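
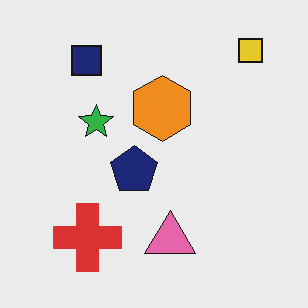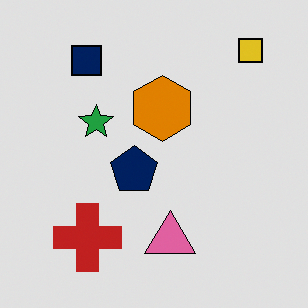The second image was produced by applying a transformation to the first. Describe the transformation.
Moderately posterized.

Each flat color has snapped to a coarser quantized level — most visibly, the near-white background has dropped to a flat grey.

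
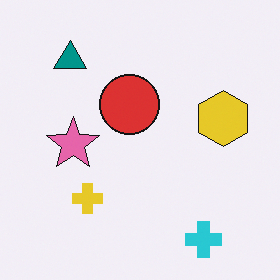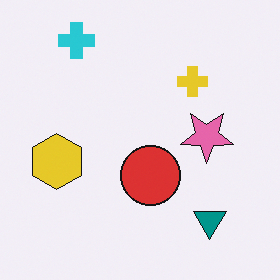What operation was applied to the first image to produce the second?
The second image is the first rotated 180°.

The cyan cross sits in the bottom-right of the first image and the top-left of the second — consistent with a whole-image 180° rotation.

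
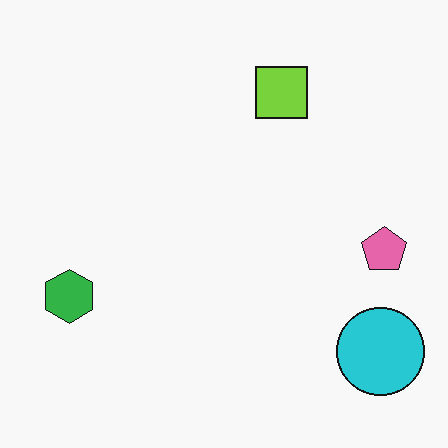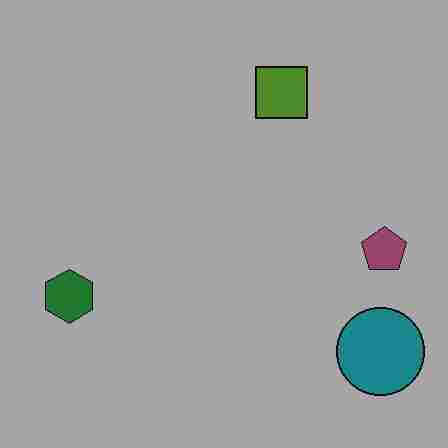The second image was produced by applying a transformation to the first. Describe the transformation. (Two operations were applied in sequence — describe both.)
Noticeably darkened, then degraded with heavy JPEG compression.

Every pixel — background and shapes alike — is uniformly darkened. Blocky 8×8 compression artifacts appear around shape edges and the flat background shows ringing — characteristic JPEG degradation.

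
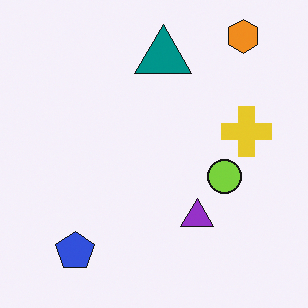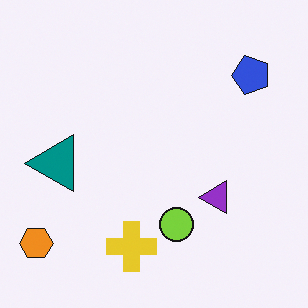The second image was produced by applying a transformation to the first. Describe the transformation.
This is the original image transposed (reflected across the top-left ↔ bottom-right diagonal).

Shapes have swapped their row and column positions — what was in the top-right is now in the bottom-left — a diagonal reflection.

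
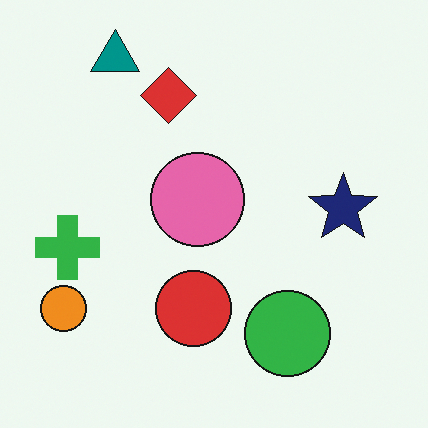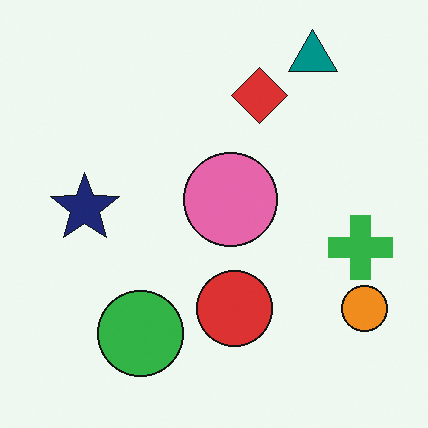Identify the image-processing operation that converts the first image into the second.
This is the original image flipped horizontally (left ↔ right).

The orange circle is in the bottom-left of the first image and the bottom-right of the second — shapes on opposite sides of the vertical midline have swapped in a mirror flip.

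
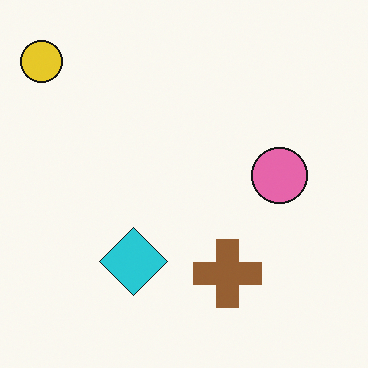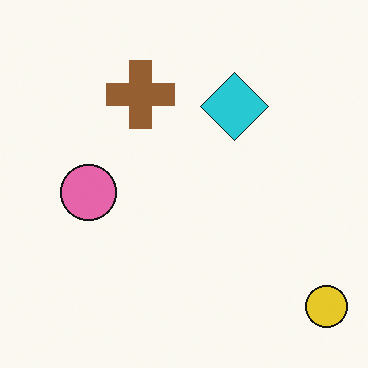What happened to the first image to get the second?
This is the original image rotated 180°.

The yellow circle sits in the top-left of the first image and the bottom-right of the second — consistent with a whole-image 180° rotation.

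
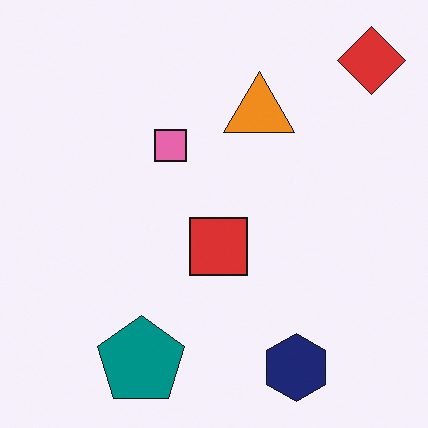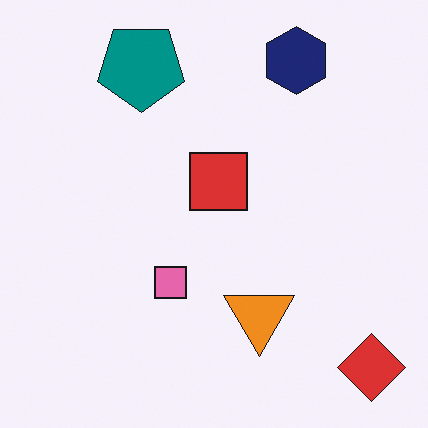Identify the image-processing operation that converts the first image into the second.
Flipped vertically (top ↔ bottom).

The red diamond is in the top-right of the first image and the bottom-right of the second — shapes on opposite sides of the horizontal midline have swapped in a mirror flip.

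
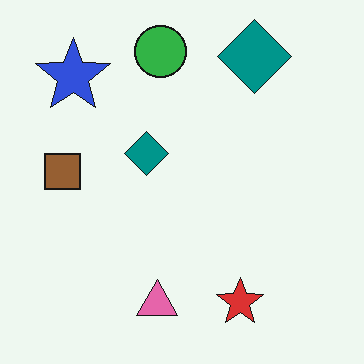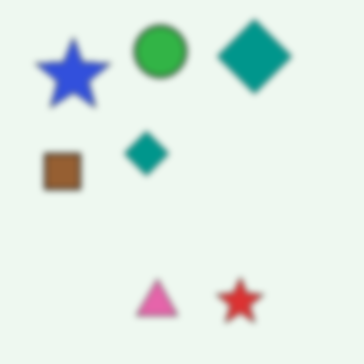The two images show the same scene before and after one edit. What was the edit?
It was moderately blurred.

Shape edges and outlines are uniformly softened across the whole image.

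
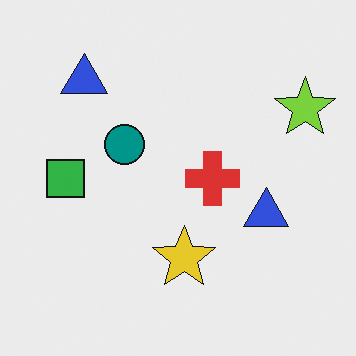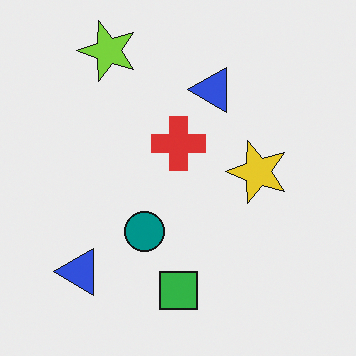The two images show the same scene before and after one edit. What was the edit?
Rotated 90° counter-clockwise.

The lime star sits in the top-right of the first image and the top-left of the second — consistent with a whole-image 90° counter-clockwise rotation.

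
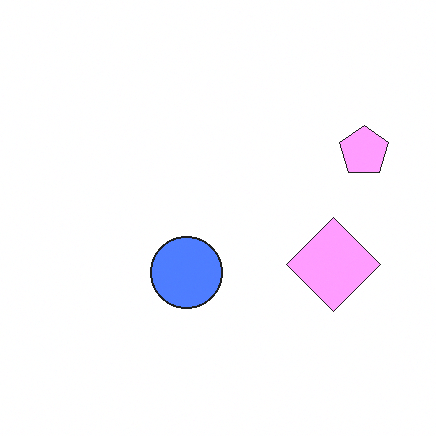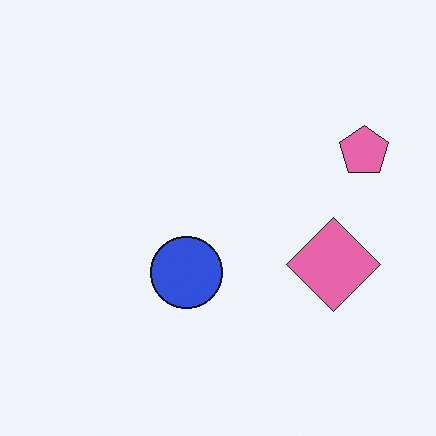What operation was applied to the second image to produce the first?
The transformation is: brightened a lot.

Every pixel — background and shapes alike — is uniformly brightened.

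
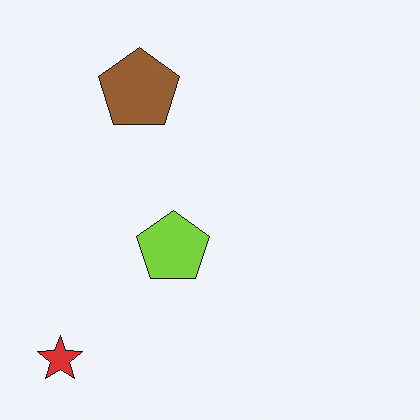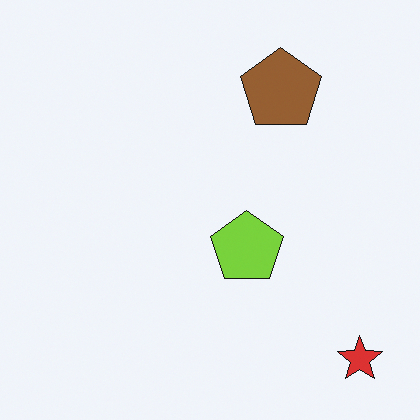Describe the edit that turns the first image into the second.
The transformation is: flipped horizontally (left ↔ right).

The red star is in the bottom-left of the first image and the bottom-right of the second — shapes on opposite sides of the vertical midline have swapped in a mirror flip.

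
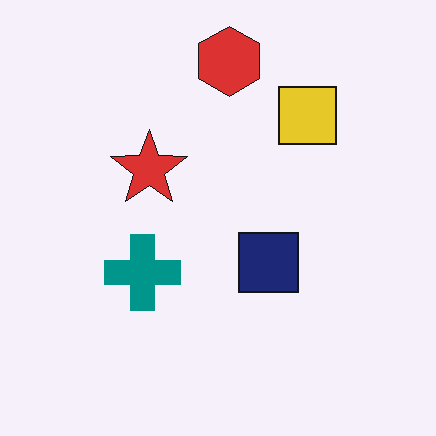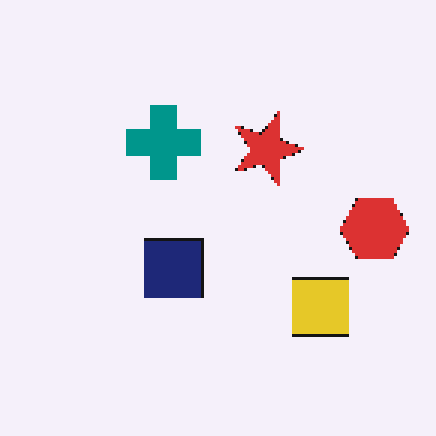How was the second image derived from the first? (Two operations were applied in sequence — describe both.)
It was rotated 90° clockwise, then lightly pixelated (a mild mosaic effect).

The red hexagon sits in the top of the first image and the right of the second — consistent with a whole-image 90° clockwise rotation. Shapes are reduced to large square blocks; fine edges and outlines are lost — a downscale-then-upscale (mosaic) effect.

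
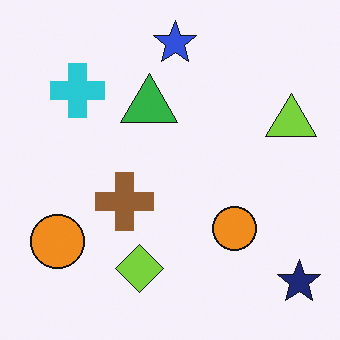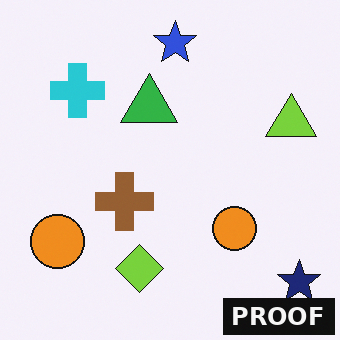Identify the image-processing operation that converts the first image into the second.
The second image is the first watermarked with the text "PROOF" in the lower-right corner.

A dark label reading "PROOF" appears in the lower-right corner.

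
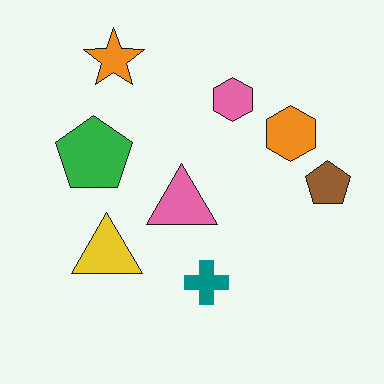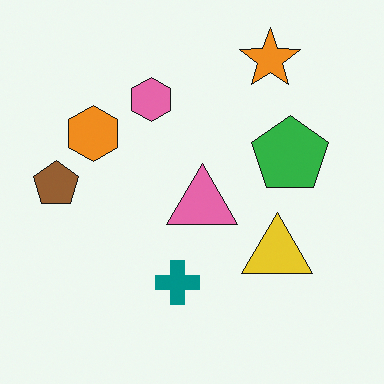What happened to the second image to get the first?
The first image is the second flipped horizontally (left ↔ right).

The brown pentagon is in the left of the second image and the right of the first — shapes on opposite sides of the vertical midline have swapped in a mirror flip.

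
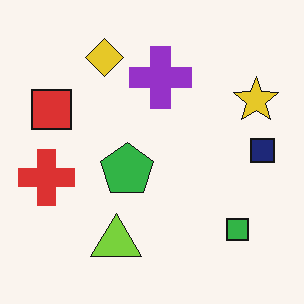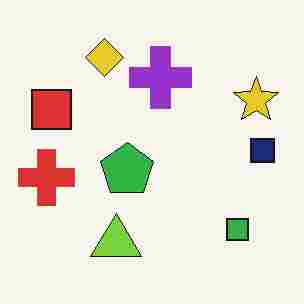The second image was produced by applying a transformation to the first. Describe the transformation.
This is the original image heavily JPEG-compressed with obvious blocking artifacts.

Blocky 8×8 compression artifacts appear around shape edges and the flat background shows ringing — characteristic JPEG degradation.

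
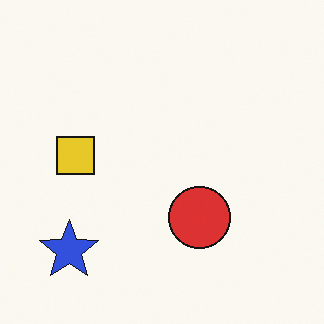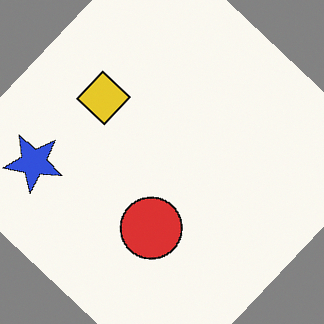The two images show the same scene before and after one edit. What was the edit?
The transformation is: rotated clockwise by a large amount — several tens of degrees.

Every shape is tilted by the same angle and the image corners show triangular fill wedges — a whole-image rotation by a non-right angle.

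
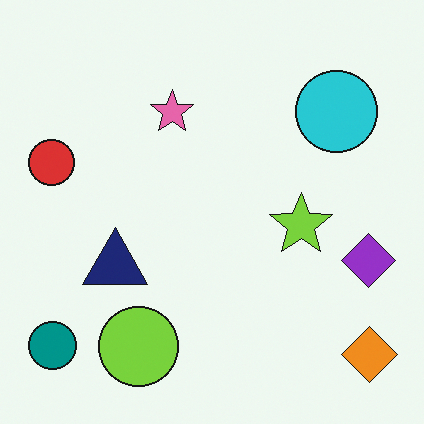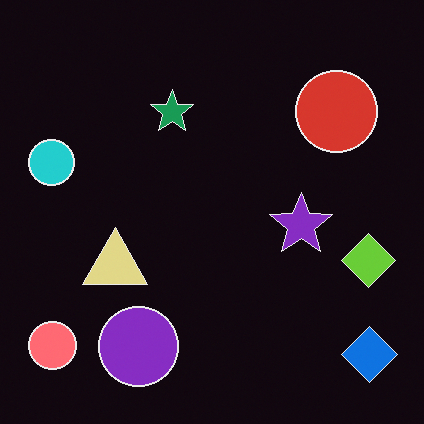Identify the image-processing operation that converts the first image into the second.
Color-inverted (negative).

The light background has become dark and every shape's color is its complement — a photographic negative.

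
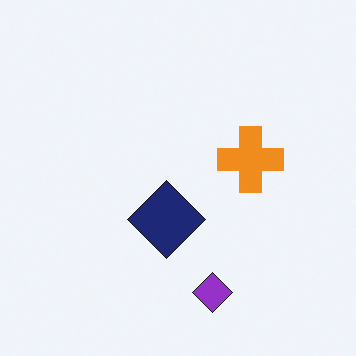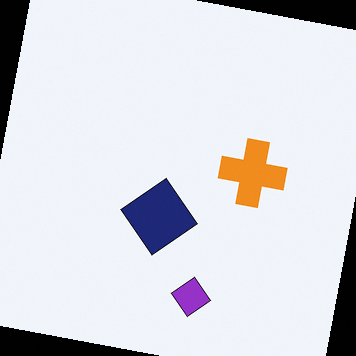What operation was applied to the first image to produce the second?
It was rotated clockwise by a small amount.

Every shape is tilted by the same angle and the image corners show triangular fill wedges — a whole-image rotation by a non-right angle.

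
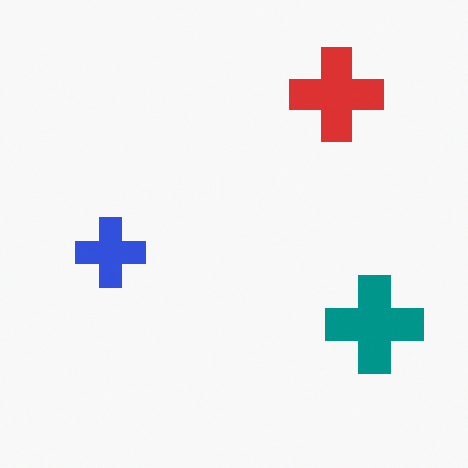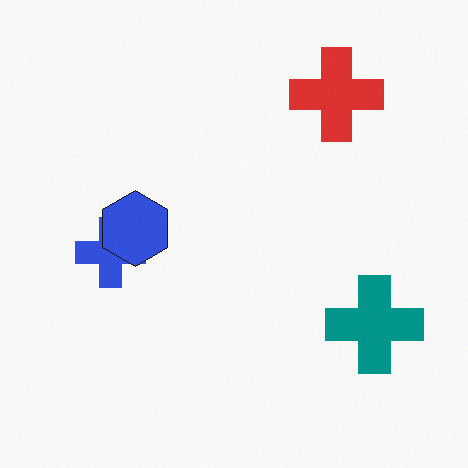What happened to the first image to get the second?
The image was overlaid with an additional blue hexagon.

A blue hexagon appears in the second image that is absent from the first.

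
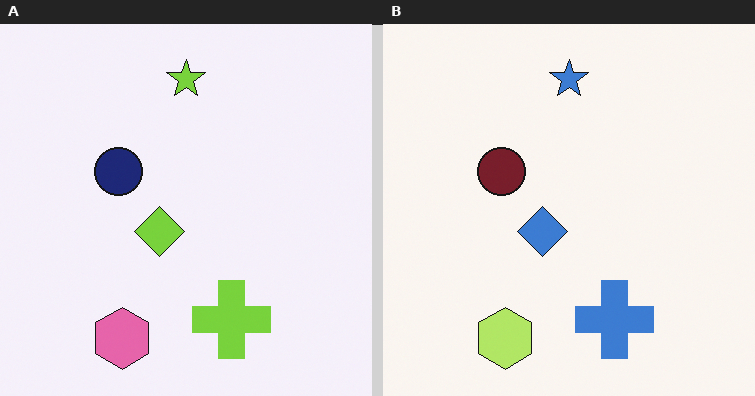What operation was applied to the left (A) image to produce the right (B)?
This is the original image hue-shifted through roughly a third of the color wheel.

Every shape's color has rotated by the same amount around the hue wheel — a uniform hue shift.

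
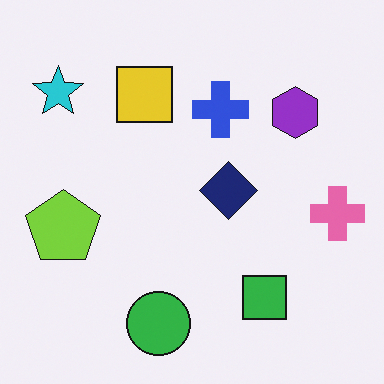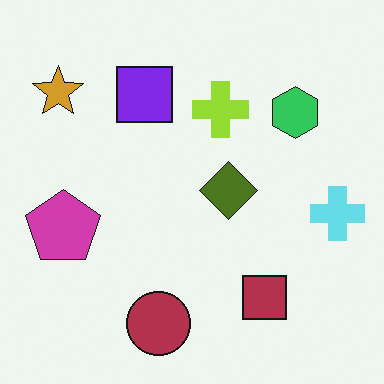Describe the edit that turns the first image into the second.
Hue-shifted through roughly half the color wheel.

Every shape's color has rotated by the same amount around the hue wheel — a uniform hue shift.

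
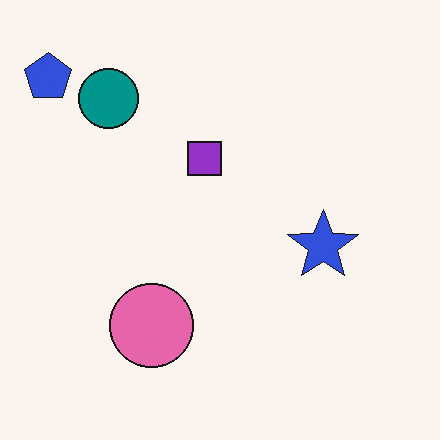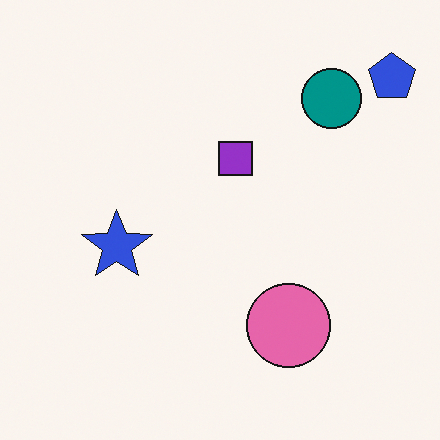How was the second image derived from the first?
The transformation is: flipped horizontally (left ↔ right).

The blue pentagon is in the top-left of the first image and the top-right of the second — shapes on opposite sides of the vertical midline have swapped in a mirror flip.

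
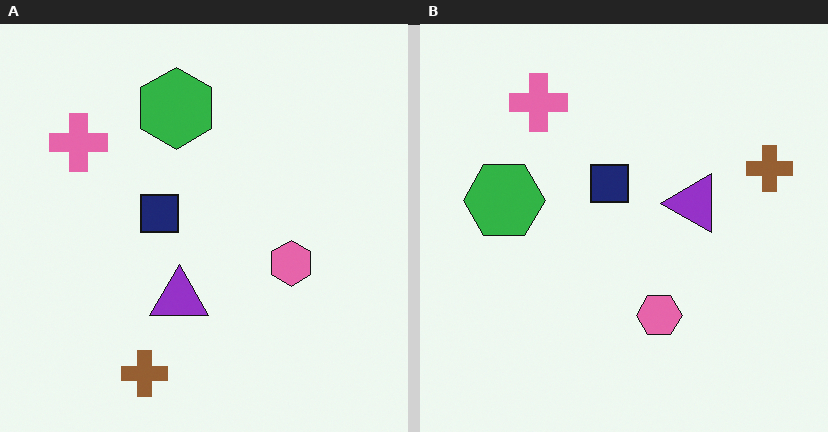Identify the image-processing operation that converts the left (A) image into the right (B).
The right (B) image is the left (A) transposed (reflected across the top-left ↔ bottom-right diagonal).

Shapes have swapped their row and column positions — what was in the top-right is now in the bottom-left — a diagonal reflection.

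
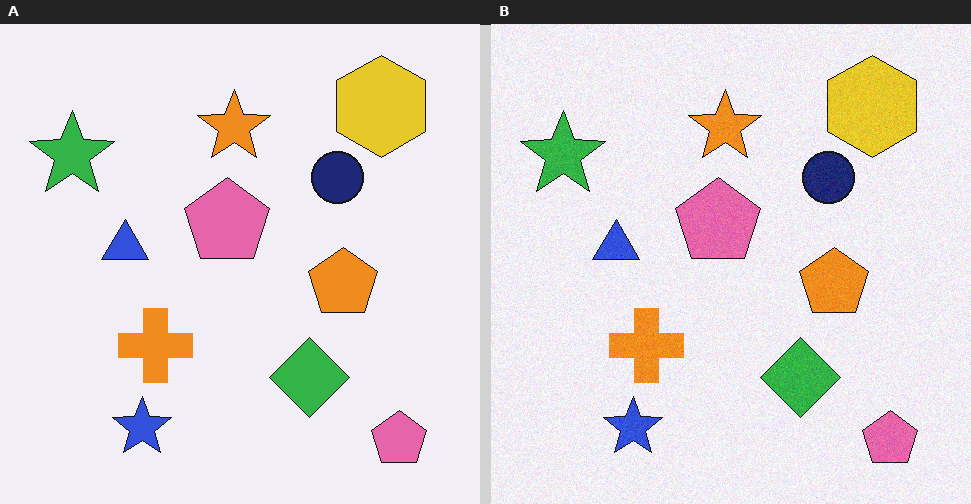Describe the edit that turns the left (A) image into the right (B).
The right (B) image is the left (A) degraded with subtle gaussian noise.

Random speckle covers the whole image, including the flat background.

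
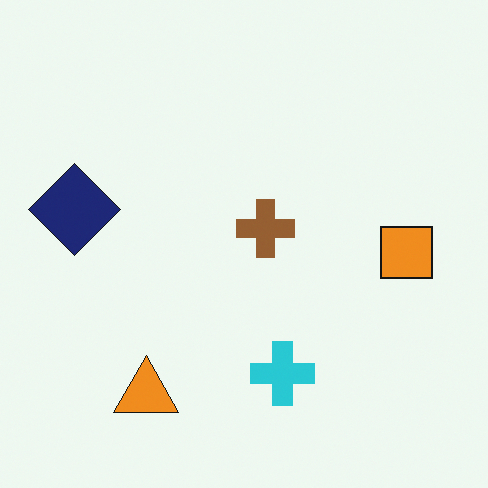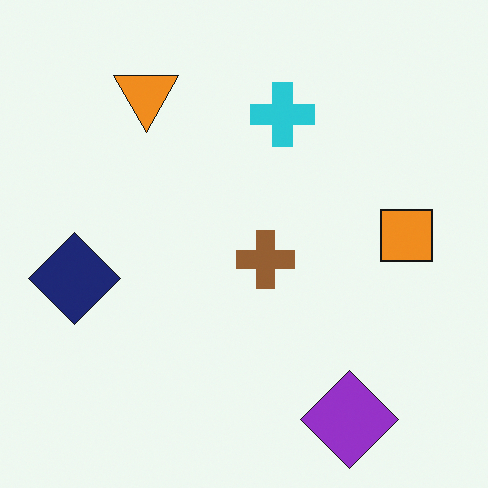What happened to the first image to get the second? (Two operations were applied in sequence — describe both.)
The transformation is: flipped vertically (top ↔ bottom), then overlaid with an additional purple diamond.

The orange triangle is in the bottom-left of the first image and the top-left of the second — shapes on opposite sides of the horizontal midline have swapped in a mirror flip. A purple diamond appears in the second image that is absent from the first.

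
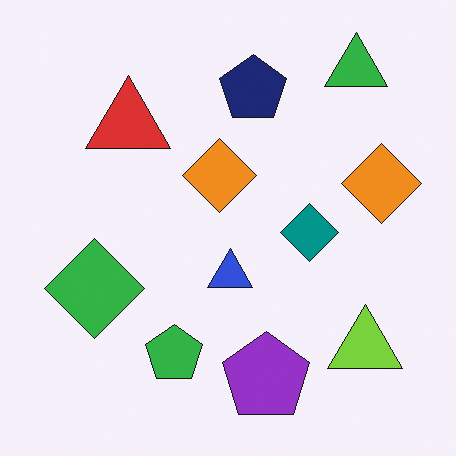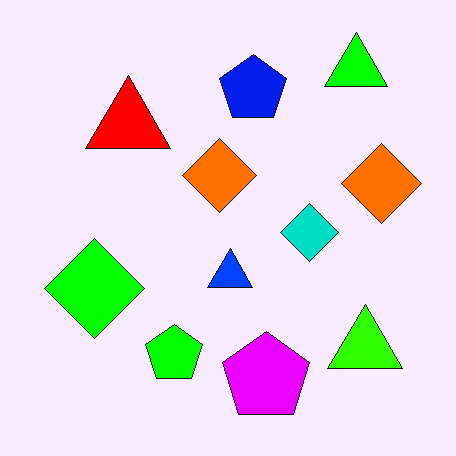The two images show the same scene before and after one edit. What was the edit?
The transformation is: made much more vivid (saturation change).

All colors are more vivid — a global saturation change.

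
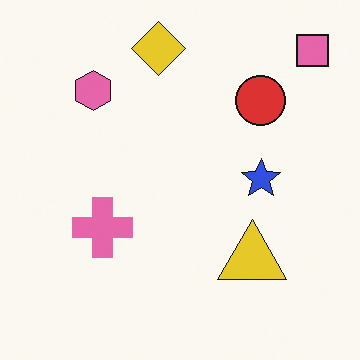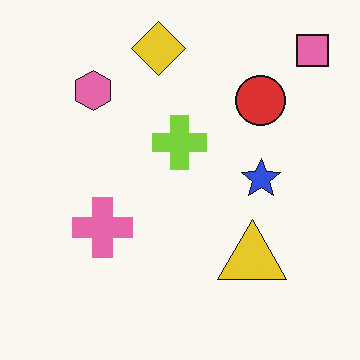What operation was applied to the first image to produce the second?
The second image is the first overlaid with an additional lime cross.

A lime cross appears in the second image that is absent from the first.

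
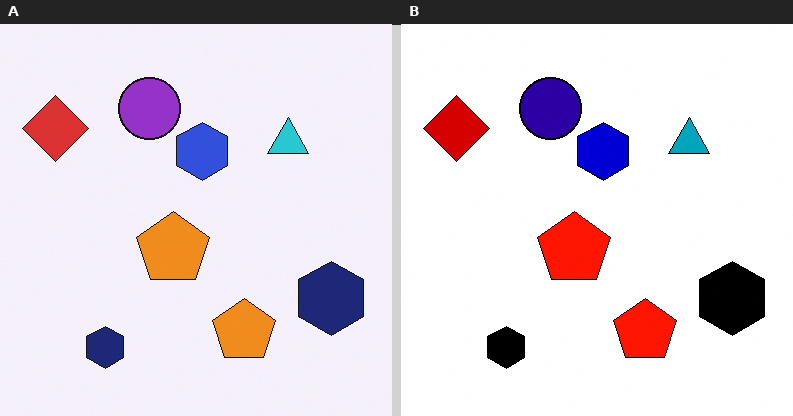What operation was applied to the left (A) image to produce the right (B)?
The transformation is: given much higher contrast.

Tones are pushed away from mid-grey across the whole image — a global contrast change.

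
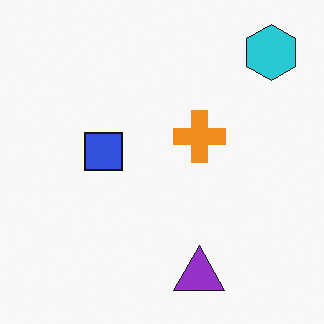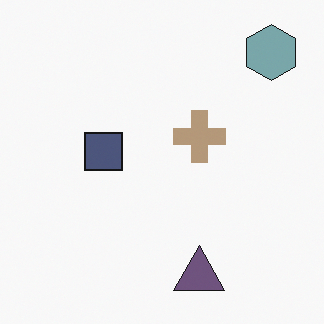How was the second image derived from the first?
It was heavily desaturated.

All colors are more muted and greyish — a global saturation change.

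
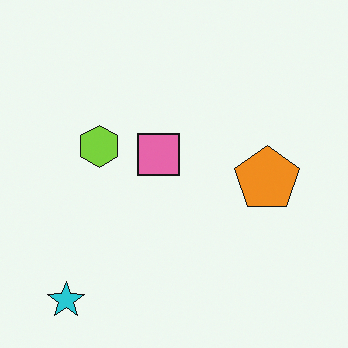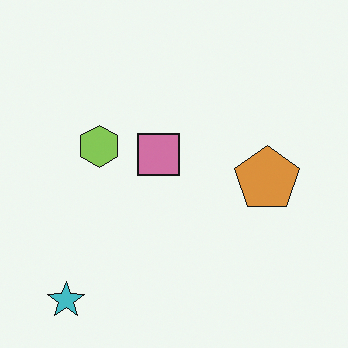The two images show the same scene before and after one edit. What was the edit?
The image was slightly desaturated.

All colors are more muted and greyish — a global saturation change.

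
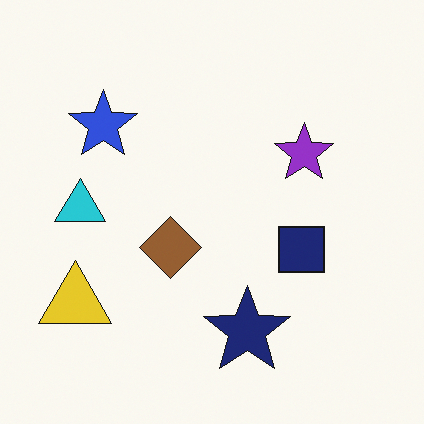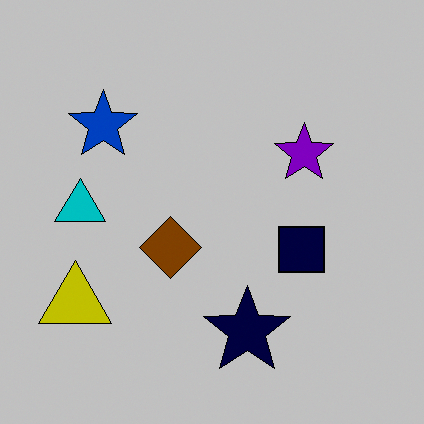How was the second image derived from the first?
The transformation is: aggressively posterized.

Each flat color has snapped to a coarser quantized level — most visibly, the near-white background has dropped to a flat grey.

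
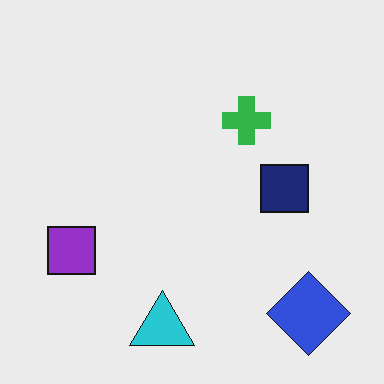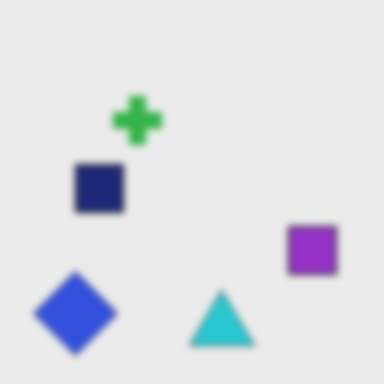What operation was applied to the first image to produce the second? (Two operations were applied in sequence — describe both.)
The image was moderately blurred, then flipped horizontally (left ↔ right).

Shape edges and outlines are uniformly softened across the whole image. The purple square is in the left of the first image and the right of the second — shapes on opposite sides of the vertical midline have swapped in a mirror flip.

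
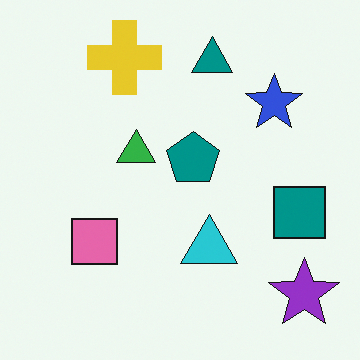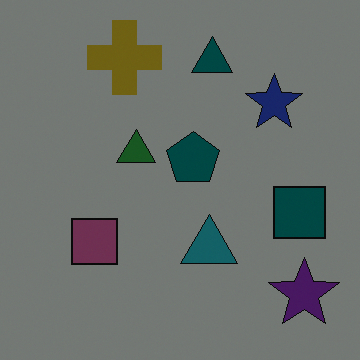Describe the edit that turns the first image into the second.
The second image is the first substantially darkened.

Every pixel — background and shapes alike — is uniformly darkened.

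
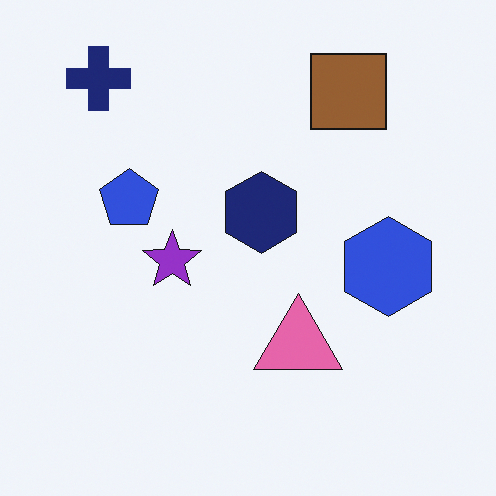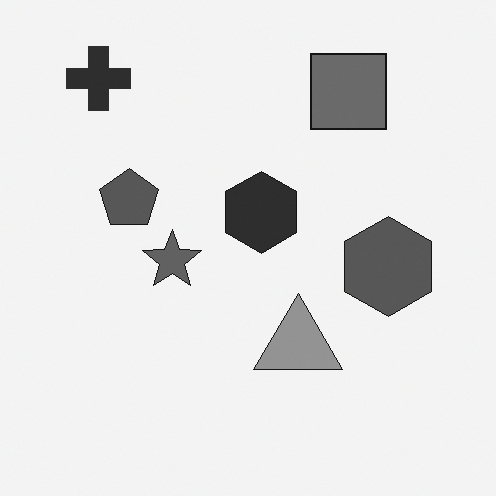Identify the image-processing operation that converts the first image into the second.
The image was converted to grayscale.

All color is removed — every shape is now a shade of grey.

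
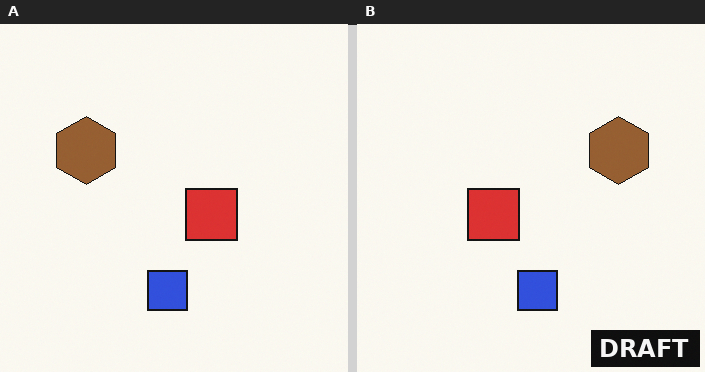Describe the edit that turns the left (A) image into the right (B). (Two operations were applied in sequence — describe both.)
The transformation is: flipped horizontally (left ↔ right), then watermarked with the text "DRAFT" in the lower-right corner.

The brown hexagon is in the left of the left (A) image and the right of the right (B) — shapes on opposite sides of the vertical midline have swapped in a mirror flip. A dark label reading "DRAFT" appears in the lower-right corner.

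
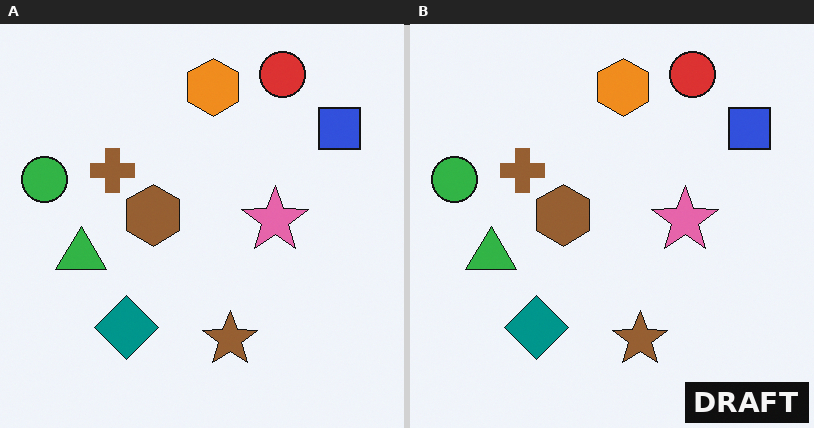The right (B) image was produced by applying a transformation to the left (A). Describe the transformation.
It was watermarked with the text "DRAFT" in the lower-right corner.

A dark label reading "DRAFT" appears in the lower-right corner.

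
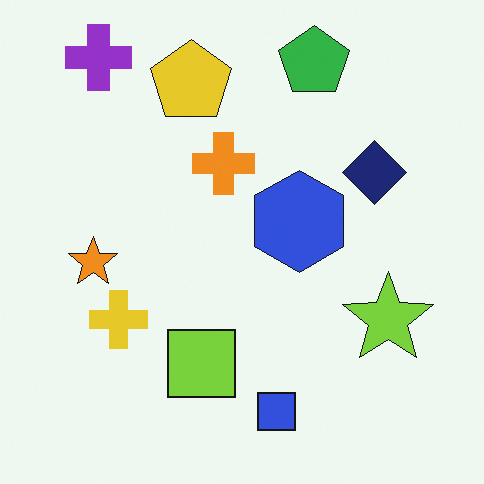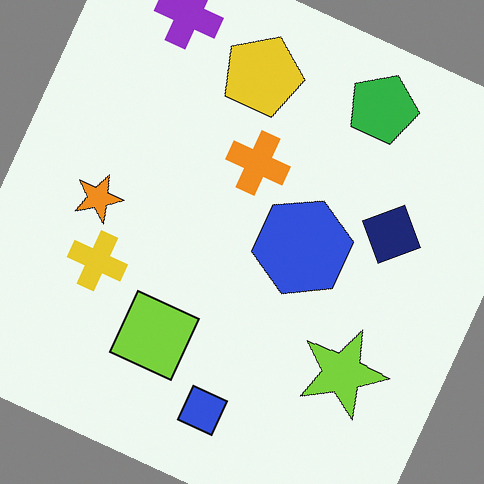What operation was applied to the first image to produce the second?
This is the original image rotated clockwise by a clearly visible amount.

Every shape is tilted by the same angle and the image corners show triangular fill wedges — a whole-image rotation by a non-right angle.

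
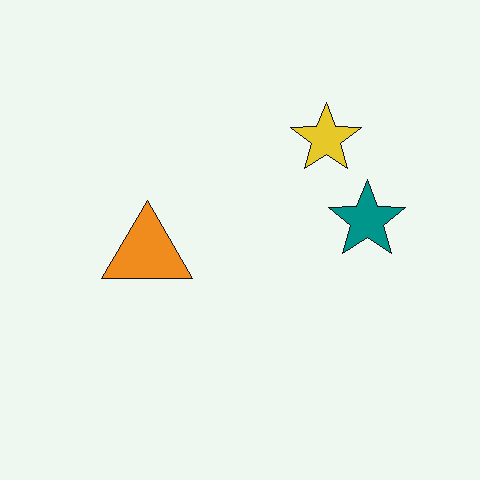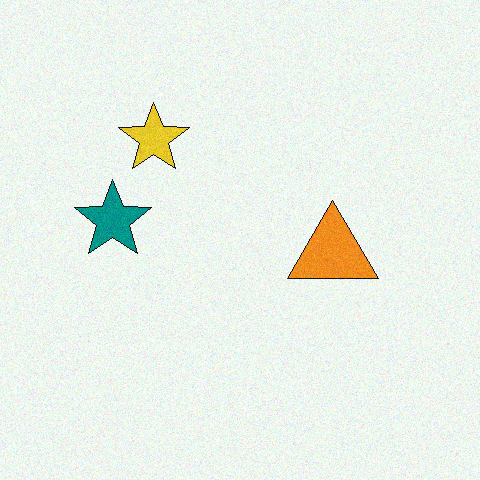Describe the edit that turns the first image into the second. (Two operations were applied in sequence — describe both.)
The transformation is: degraded with a light layer of grain, then flipped horizontally (left ↔ right).

Random speckle covers the whole image, including the flat background. The teal star is in the right of the first image and the left of the second — shapes on opposite sides of the vertical midline have swapped in a mirror flip.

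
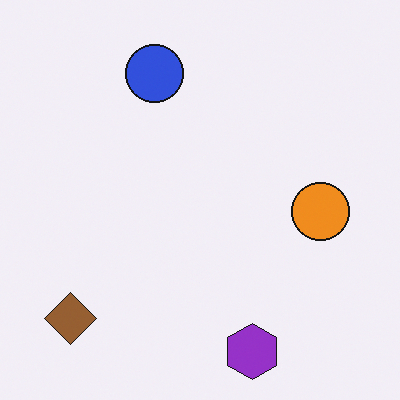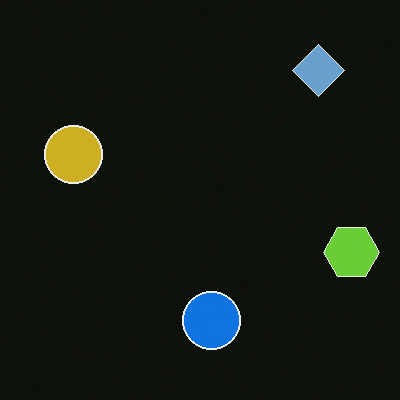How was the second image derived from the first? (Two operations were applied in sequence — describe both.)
The image was transposed (reflected across the top-left ↔ bottom-right diagonal), then color-inverted (negative).

Shapes have swapped their row and column positions — what was in the top-right is now in the bottom-left — a diagonal reflection. The light background has become dark and every shape's color is its complement — a photographic negative.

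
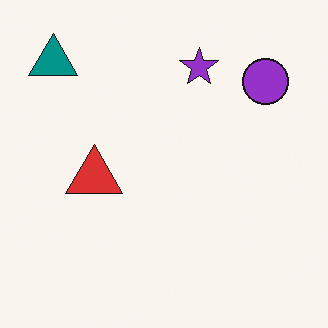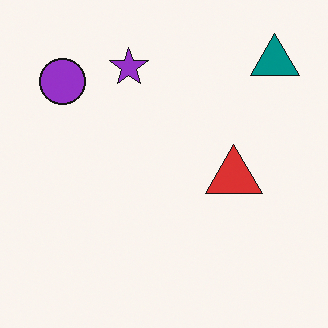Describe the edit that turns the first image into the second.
It was flipped horizontally (left ↔ right).

The teal triangle is in the top-left of the first image and the top-right of the second — shapes on opposite sides of the vertical midline have swapped in a mirror flip.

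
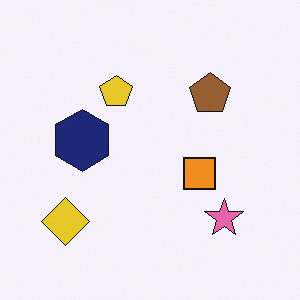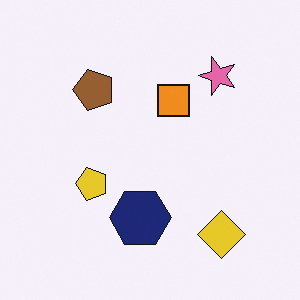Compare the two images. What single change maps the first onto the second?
The transformation is: rotated 90° counter-clockwise.

The yellow diamond sits in the bottom-left of the first image and the bottom-right of the second — consistent with a whole-image 90° counter-clockwise rotation.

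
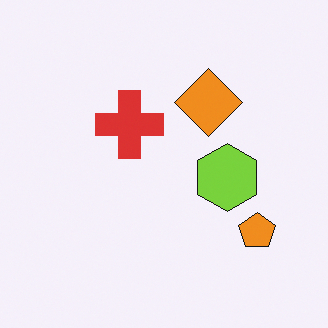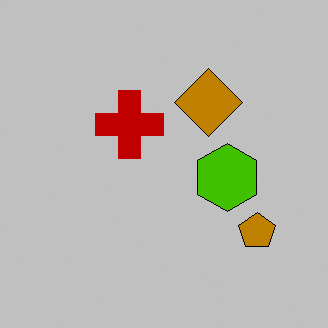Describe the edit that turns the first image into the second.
It was aggressively posterized.

Each flat color has snapped to a coarser quantized level — most visibly, the near-white background has dropped to a flat grey.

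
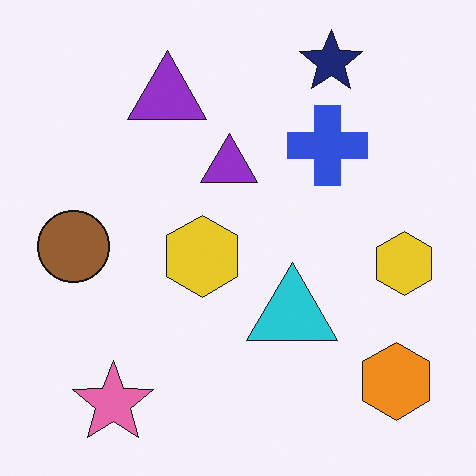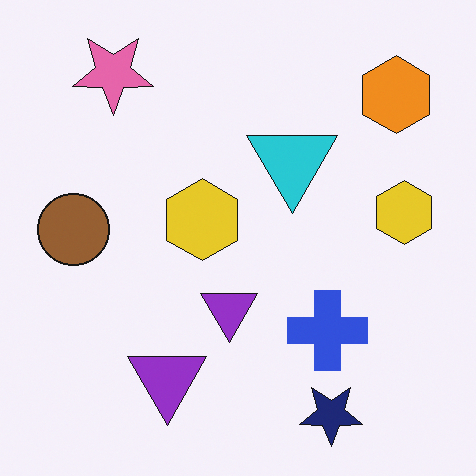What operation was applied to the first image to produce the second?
The image was flipped vertically (top ↔ bottom).

The navy star is in the top-right of the first image and the bottom-right of the second — shapes on opposite sides of the horizontal midline have swapped in a mirror flip.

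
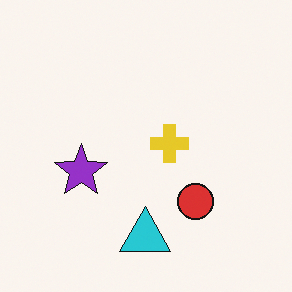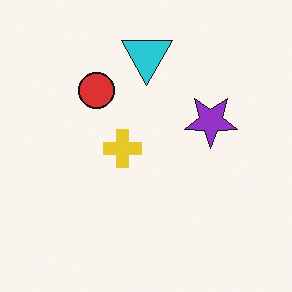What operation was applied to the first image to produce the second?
The transformation is: rotated 180°.

The cyan triangle sits in the bottom of the first image and the top of the second — consistent with a whole-image 180° rotation.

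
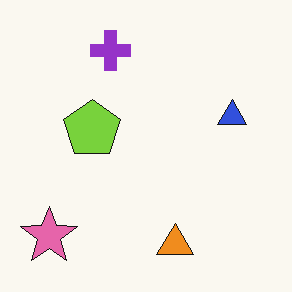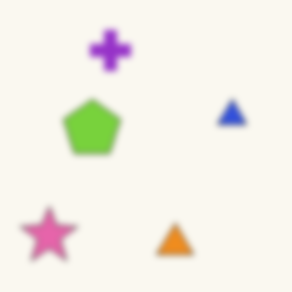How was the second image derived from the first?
The second image is the first moderately blurred.

Shape edges and outlines are uniformly softened across the whole image.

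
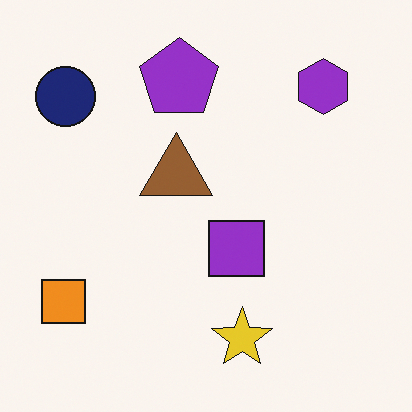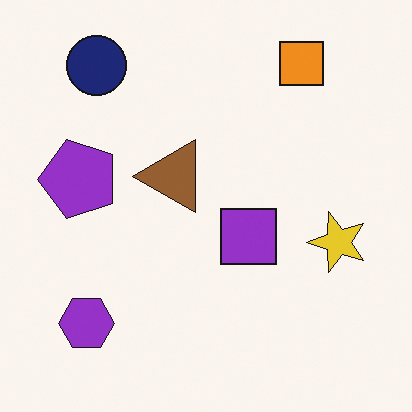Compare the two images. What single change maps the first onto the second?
The transformation is: transposed (reflected across the top-left ↔ bottom-right diagonal).

Shapes have swapped their row and column positions — what was in the top-right is now in the bottom-left — a diagonal reflection.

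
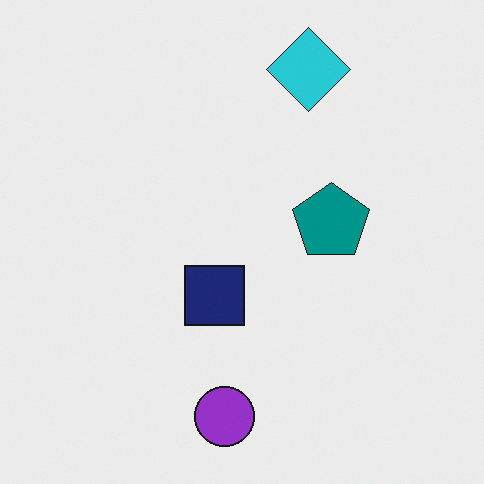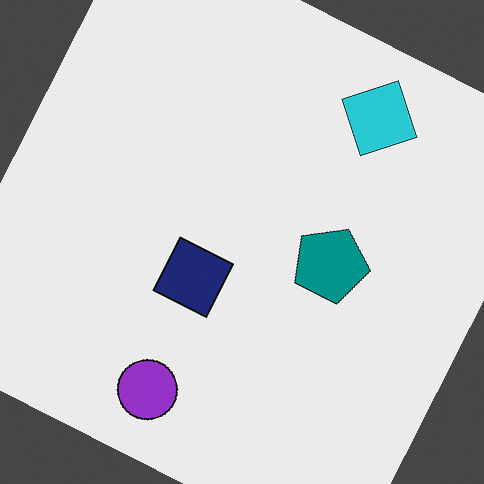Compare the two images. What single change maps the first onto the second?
The second image is the first rotated clockwise by a moderate amount.

Every shape is tilted by the same angle and the image corners show triangular fill wedges — a whole-image rotation by a non-right angle.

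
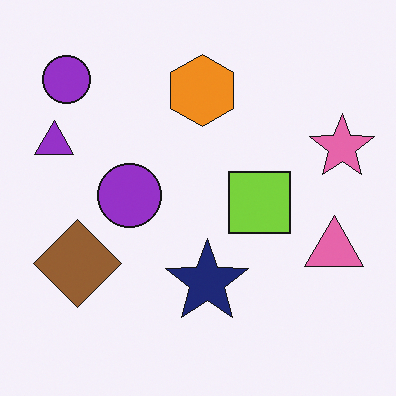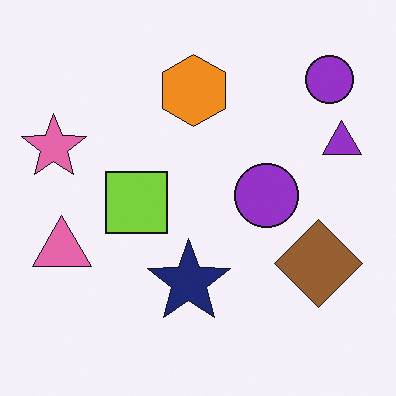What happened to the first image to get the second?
Flipped horizontally (left ↔ right).

The pink star is in the right of the first image and the left of the second — shapes on opposite sides of the vertical midline have swapped in a mirror flip.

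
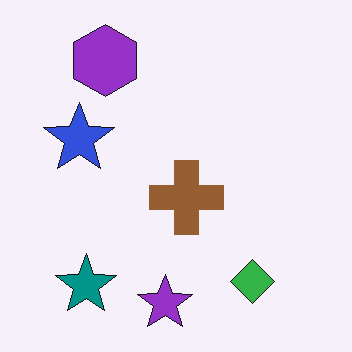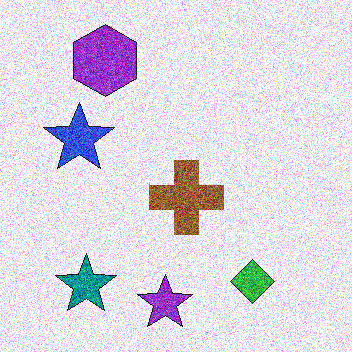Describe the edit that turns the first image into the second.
The transformation is: degraded with a thick layer of grain.

Random speckle covers the whole image, including the flat background.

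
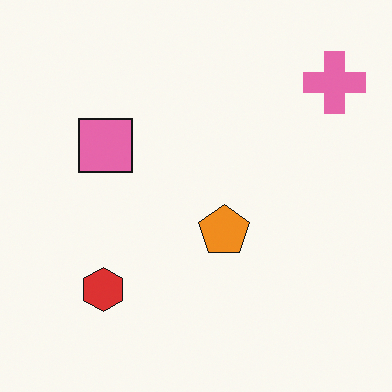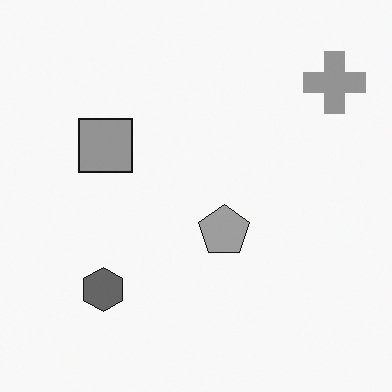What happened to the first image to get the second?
The transformation is: converted to grayscale.

All color is removed — every shape is now a shade of grey.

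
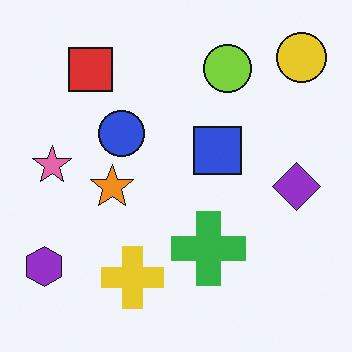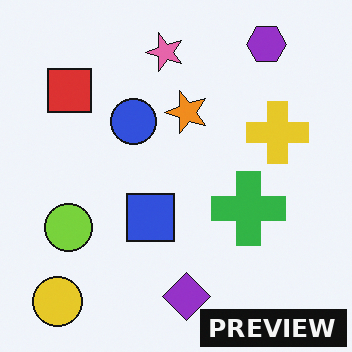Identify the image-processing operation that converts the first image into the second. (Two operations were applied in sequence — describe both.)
Transposed (reflected across the top-left ↔ bottom-right diagonal), then watermarked with the text "PREVIEW" in the lower-right corner.

Shapes have swapped their row and column positions — what was in the top-right is now in the bottom-left — a diagonal reflection. A dark label reading "PREVIEW" appears in the lower-right corner.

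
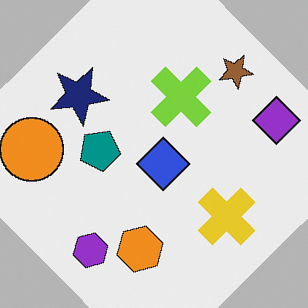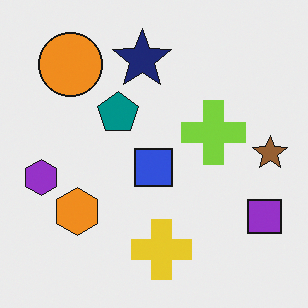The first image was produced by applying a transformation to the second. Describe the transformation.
Rotated counter-clockwise by a large amount — several tens of degrees.

Every shape is tilted by the same angle and the image corners show triangular fill wedges — a whole-image rotation by a non-right angle.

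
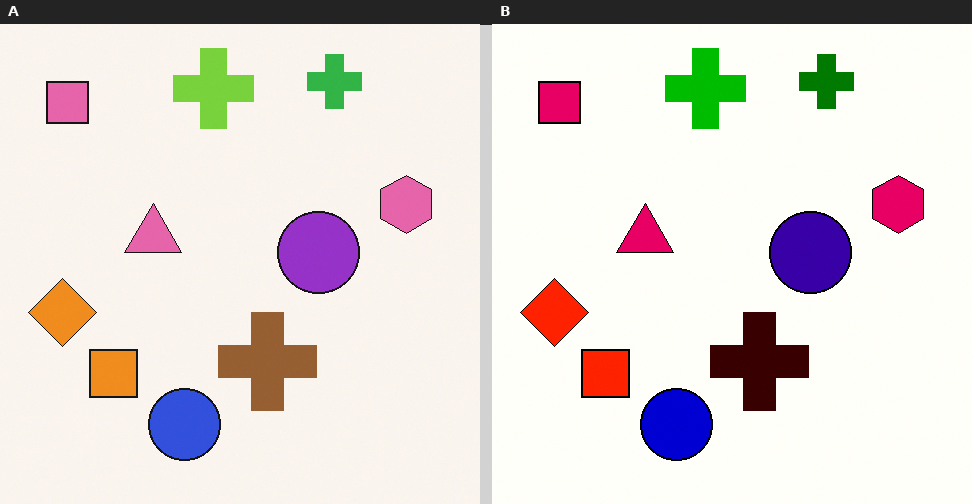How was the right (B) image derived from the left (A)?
This is the original image given much higher contrast.

Tones are pushed away from mid-grey across the whole image — a global contrast change.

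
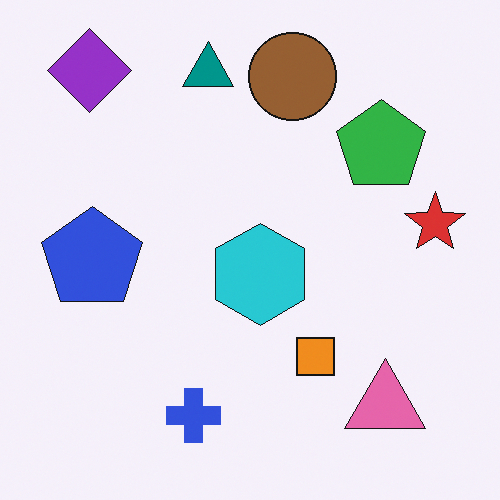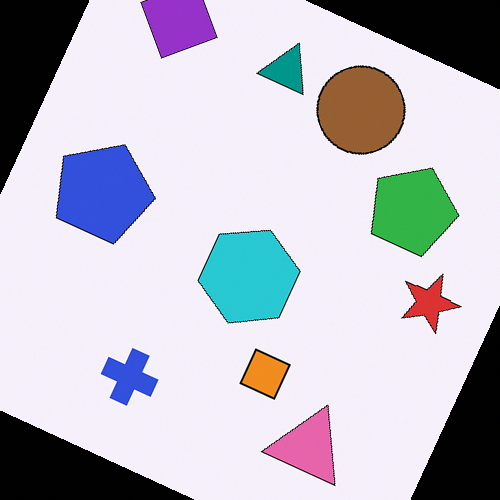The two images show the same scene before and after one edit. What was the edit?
It was rotated clockwise by a moderate amount.

Every shape is tilted by the same angle and the image corners show triangular fill wedges — a whole-image rotation by a non-right angle.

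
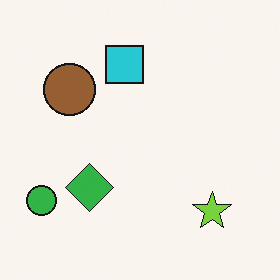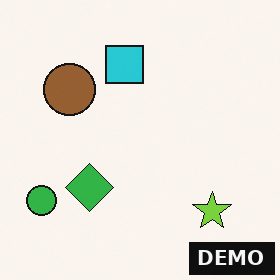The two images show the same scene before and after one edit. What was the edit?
It was watermarked with the text "DEMO" in the lower-right corner.

A dark label reading "DEMO" appears in the lower-right corner.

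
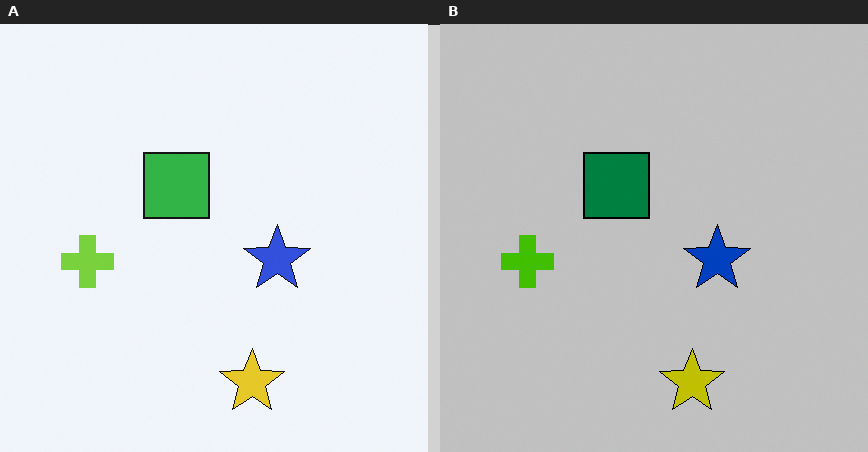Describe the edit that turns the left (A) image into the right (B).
It was heavily posterized to just a handful of flat colors.

Each flat color has snapped to a coarser quantized level — most visibly, the near-white background has dropped to a flat grey.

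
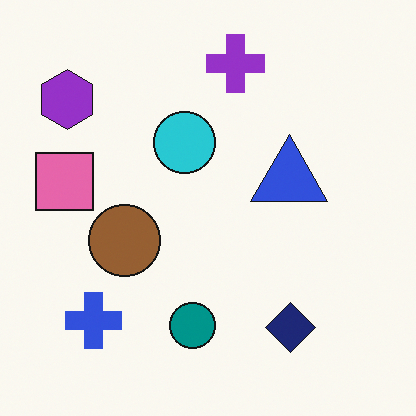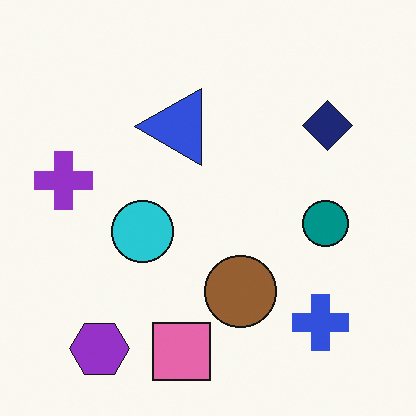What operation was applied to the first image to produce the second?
Rotated 90° counter-clockwise.

The purple hexagon sits in the top-left of the first image and the bottom-left of the second — consistent with a whole-image 90° counter-clockwise rotation.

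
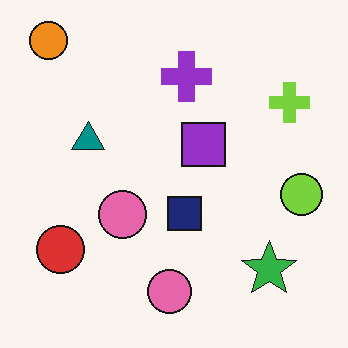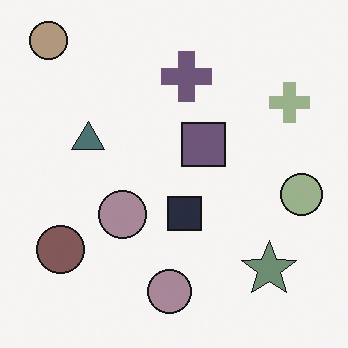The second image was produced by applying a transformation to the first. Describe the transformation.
It was made much more muted (saturation change).

All colors are more muted and greyish — a global saturation change.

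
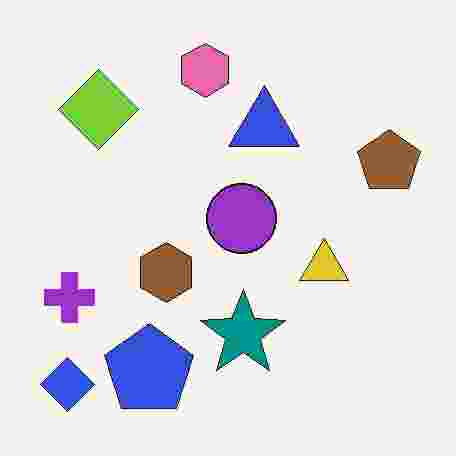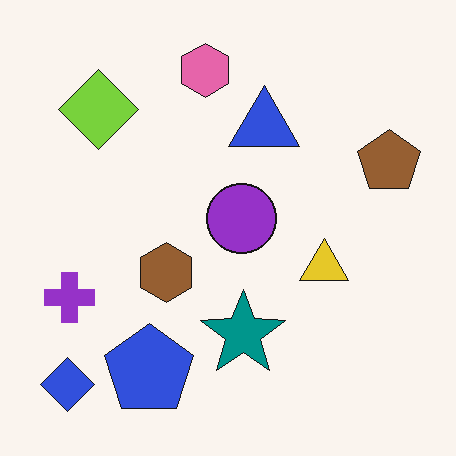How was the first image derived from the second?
The image was degraded with heavy JPEG compression.

Blocky 8×8 compression artifacts appear around shape edges and the flat background shows ringing — characteristic JPEG degradation.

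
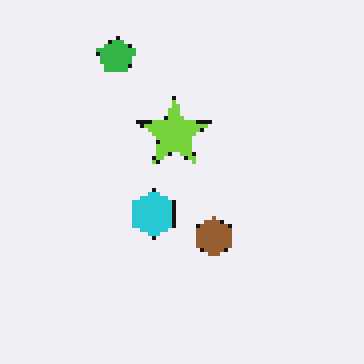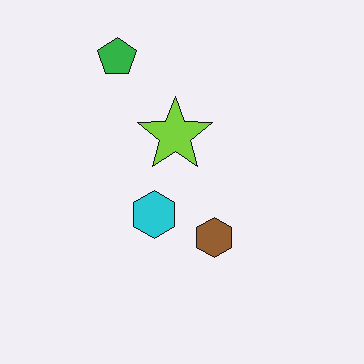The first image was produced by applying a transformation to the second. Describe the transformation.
The first image is the second lightly pixelated (a mild mosaic effect).

Shapes are reduced to large square blocks; fine edges and outlines are lost — a downscale-then-upscale (mosaic) effect.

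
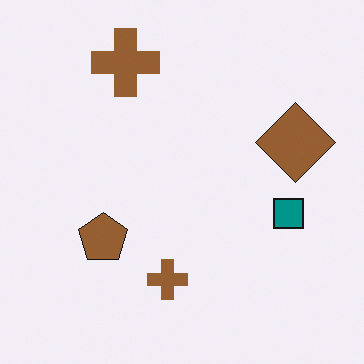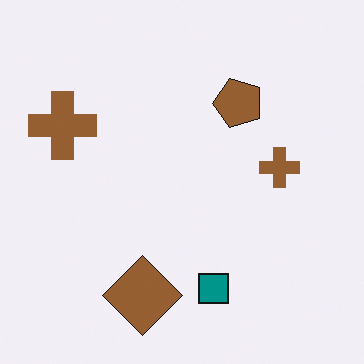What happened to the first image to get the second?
The transformation is: transposed (reflected across the top-left ↔ bottom-right diagonal).

Shapes have swapped their row and column positions — what was in the top-right is now in the bottom-left — a diagonal reflection.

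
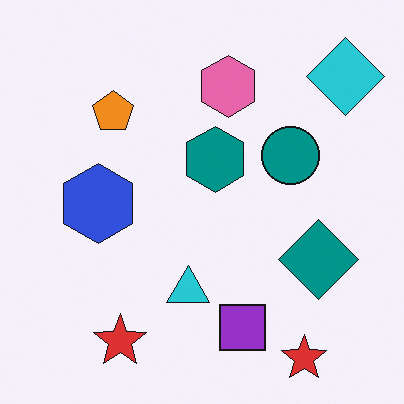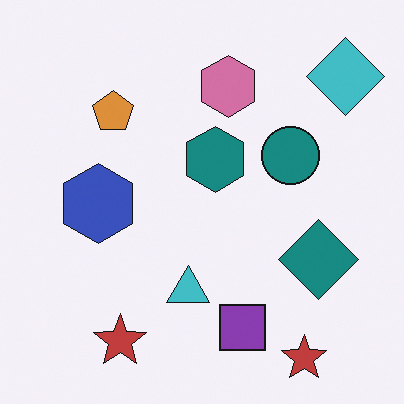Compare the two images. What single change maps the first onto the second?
It was slightly desaturated.

All colors are more muted and greyish — a global saturation change.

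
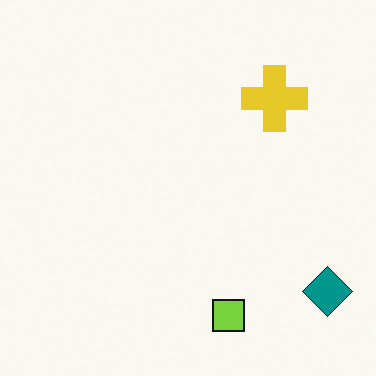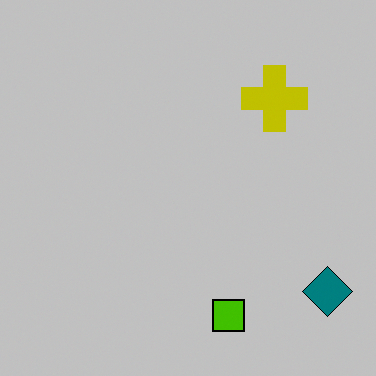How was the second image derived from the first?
Heavily posterized to just a handful of flat colors.

Each flat color has snapped to a coarser quantized level — most visibly, the near-white background has dropped to a flat grey.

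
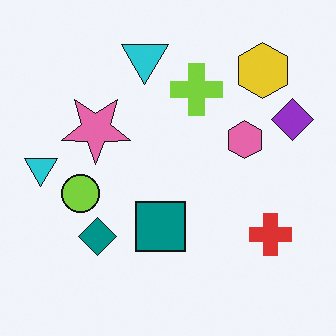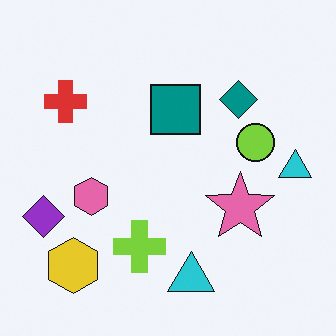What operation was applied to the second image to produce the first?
The transformation is: rotated 180°.

The yellow hexagon sits in the bottom-left of the second image and the top-right of the first — consistent with a whole-image 180° rotation.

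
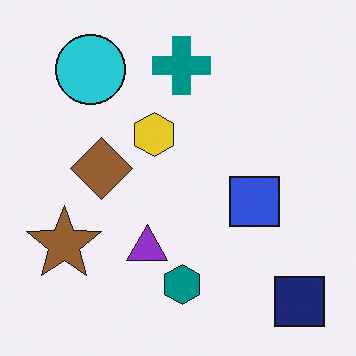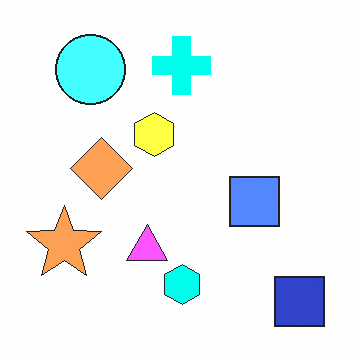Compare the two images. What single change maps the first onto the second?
This is the original image noticeably brightened.

Every pixel — background and shapes alike — is uniformly brightened.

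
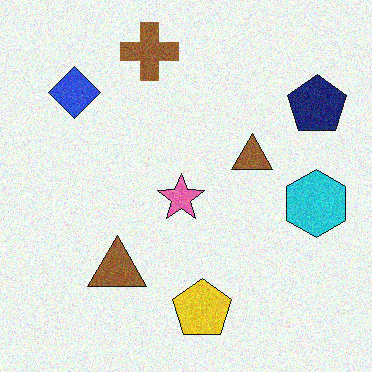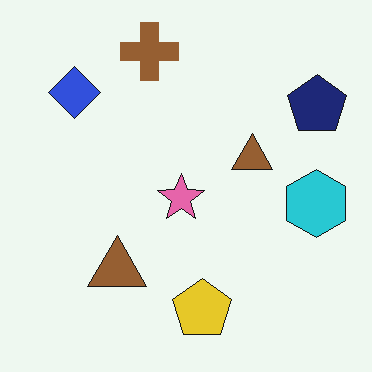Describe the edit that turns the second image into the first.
The first image is the second degraded with visible gaussian noise.

Random speckle covers the whole image, including the flat background.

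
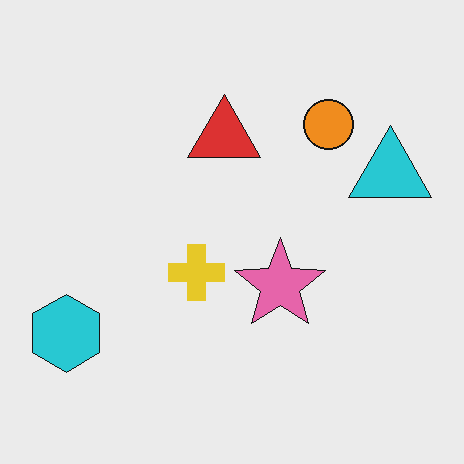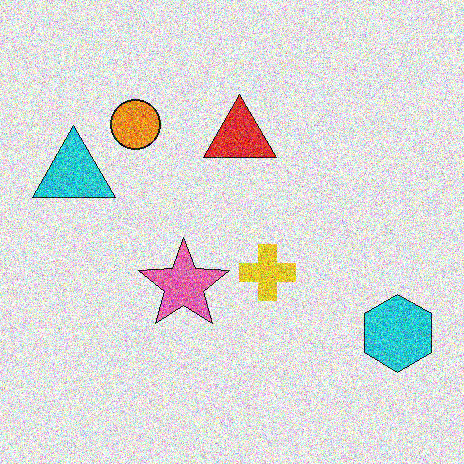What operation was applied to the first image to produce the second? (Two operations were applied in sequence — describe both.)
This is the original image degraded with heavy additive noise, then flipped horizontally (left ↔ right).

Random speckle covers the whole image, including the flat background. The cyan hexagon is in the bottom-left of the first image and the bottom-right of the second — shapes on opposite sides of the vertical midline have swapped in a mirror flip.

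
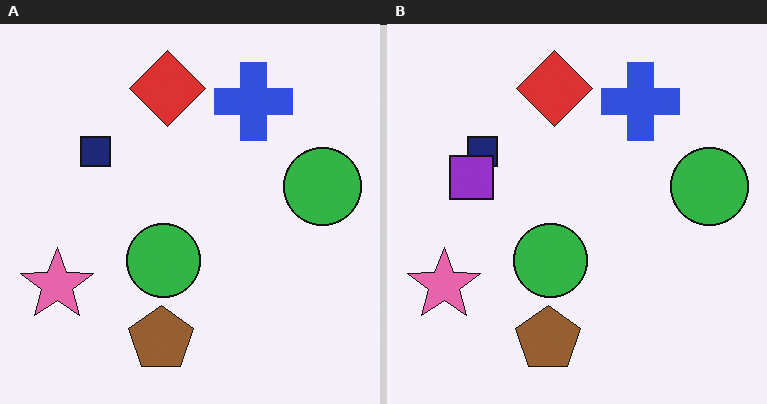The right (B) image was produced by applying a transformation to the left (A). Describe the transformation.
The transformation is: overlaid with an additional purple square.

A purple square appears in the right (B) image that is absent from the left (A).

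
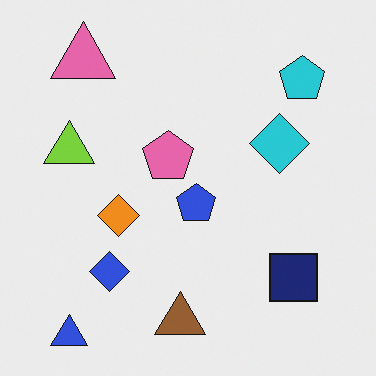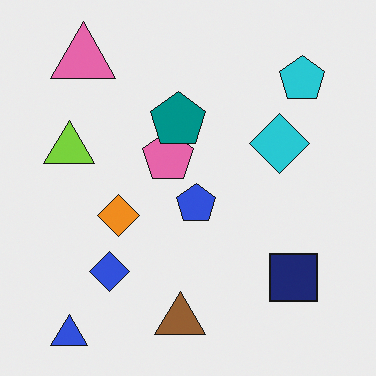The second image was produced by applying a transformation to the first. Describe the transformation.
The image was overlaid with an additional teal pentagon.

A teal pentagon appears in the second image that is absent from the first.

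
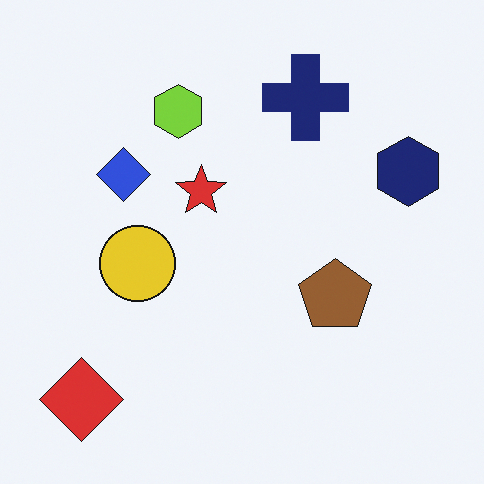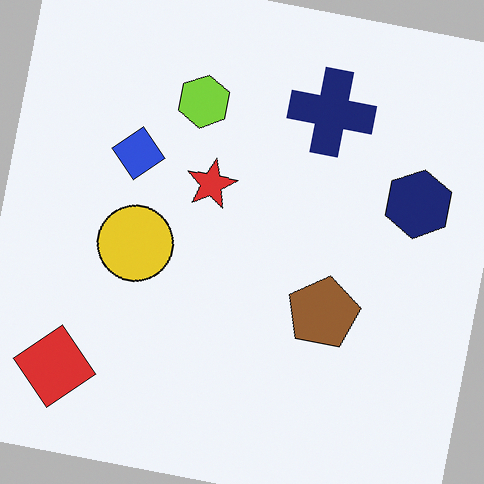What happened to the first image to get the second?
The image was rotated clockwise by a few degrees.

Every shape is tilted by the same angle and the image corners show triangular fill wedges — a whole-image rotation by a non-right angle.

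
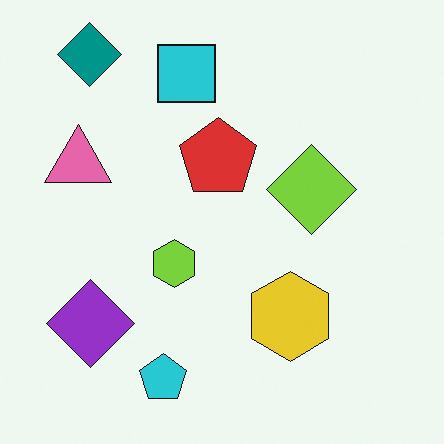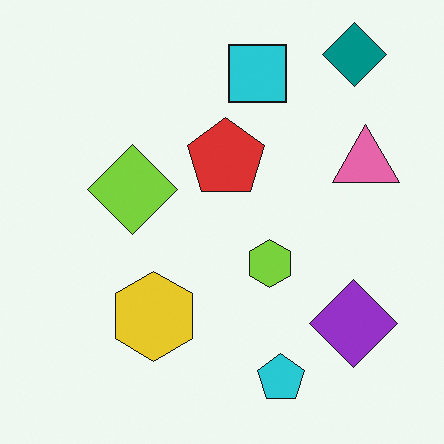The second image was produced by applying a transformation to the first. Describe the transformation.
Flipped horizontally (left ↔ right).

The pink triangle is in the left of the first image and the right of the second — shapes on opposite sides of the vertical midline have swapped in a mirror flip.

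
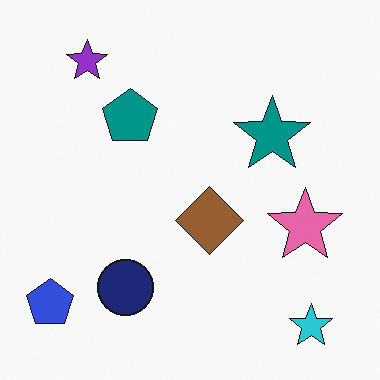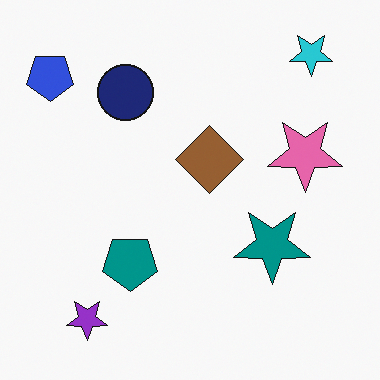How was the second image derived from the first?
The image was flipped vertically (top ↔ bottom).

The cyan star is in the bottom-right of the first image and the top-right of the second — shapes on opposite sides of the horizontal midline have swapped in a mirror flip.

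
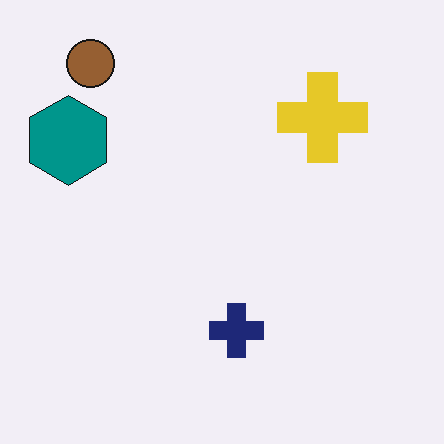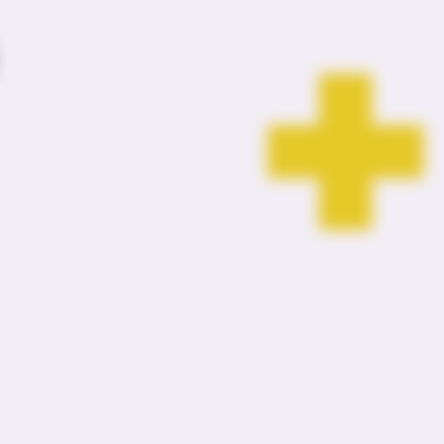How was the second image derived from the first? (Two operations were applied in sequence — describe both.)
This is the original image moderately blurred, then cropped to a noticeably smaller region and rescaled.

Shape edges and outlines are uniformly softened across the whole image. The visible shapes are larger and the field of view is narrower; shapes near the original edges may be partly or wholly outside the frame — a crop-and-rescale.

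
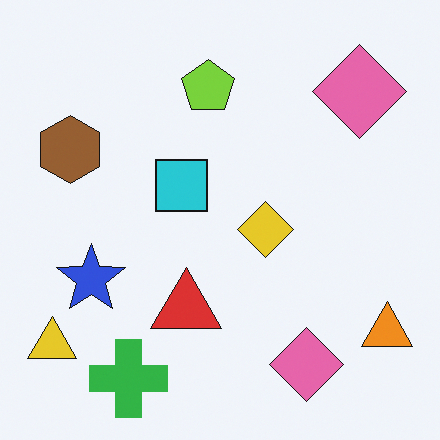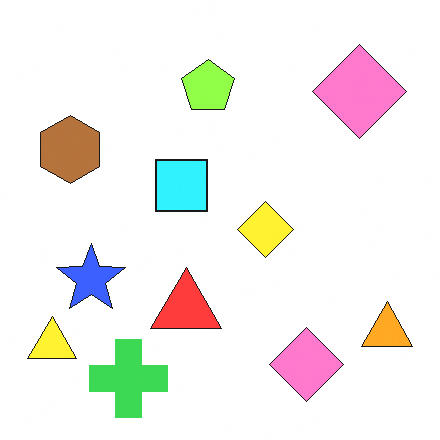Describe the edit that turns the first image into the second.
The second image is the first slightly brightened.

Every pixel — background and shapes alike — is uniformly brightened.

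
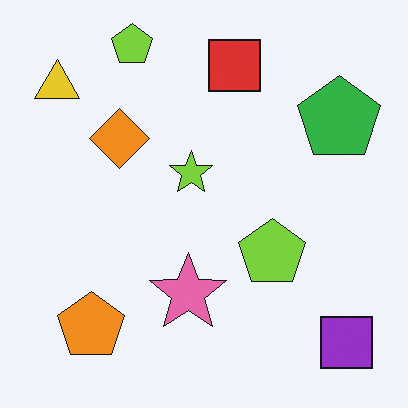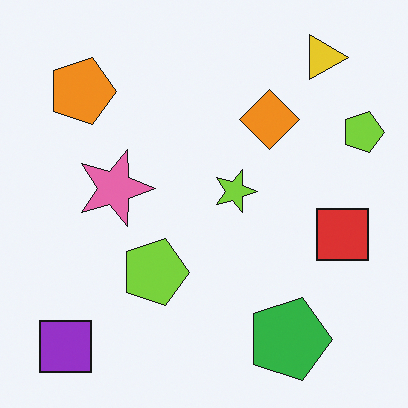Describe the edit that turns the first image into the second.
The transformation is: rotated 90° clockwise.

The purple square sits in the bottom-right of the first image and the bottom-left of the second — consistent with a whole-image 90° clockwise rotation.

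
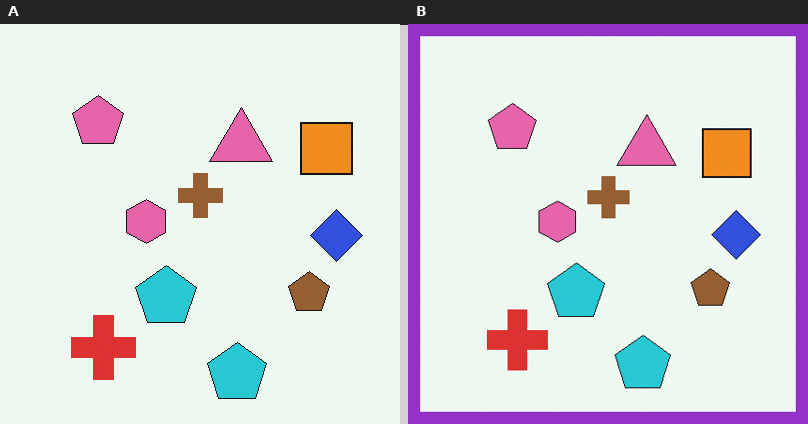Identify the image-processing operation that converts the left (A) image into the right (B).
The transformation is: framed with a purple border.

A solid purple frame runs around the edge of the right (B) image, with the content slightly shrunk inside it.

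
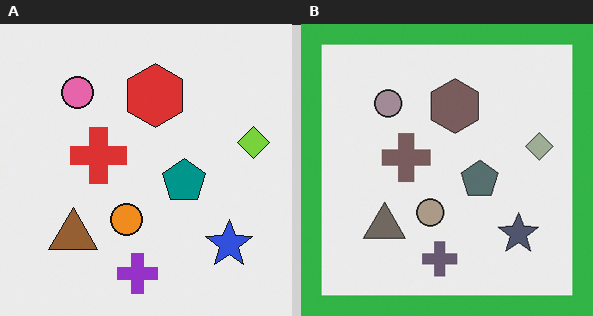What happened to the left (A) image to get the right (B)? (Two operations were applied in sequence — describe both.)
The right (B) image is the left (A) made much more muted (saturation change), then framed with a green border.

All colors are more muted and greyish — a global saturation change. A solid green frame runs around the edge of the right (B) image, with the content slightly shrunk inside it.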